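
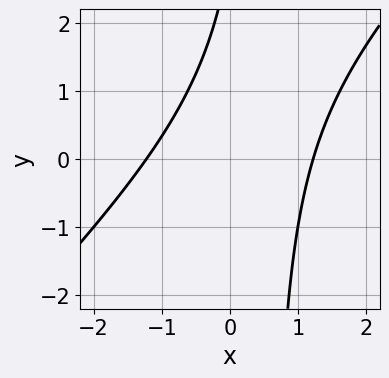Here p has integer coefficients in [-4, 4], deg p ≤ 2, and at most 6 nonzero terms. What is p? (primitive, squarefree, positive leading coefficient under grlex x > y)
2*x^2 - 2*x*y + y - 3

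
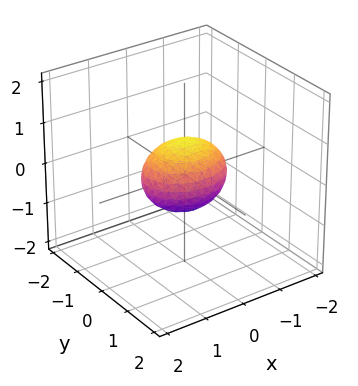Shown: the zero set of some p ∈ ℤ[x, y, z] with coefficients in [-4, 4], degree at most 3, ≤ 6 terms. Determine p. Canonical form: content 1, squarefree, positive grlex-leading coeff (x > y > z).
deg p = 2. Bounded and convex; a quadric.
Symmetries: mirror symmetry x ↦ −x ⇒ only even powers of x; it's symmetric under y → −y, forcing even powers of y; it's symmetric under z → −z, forcing even powers of z.
Observable constraints: the x-axis gridline crossings are at x ∈ {-1, 1}.
These observations pin down the coefficients.

2*x^2 + 3*y^2 + 3*z^2 - 2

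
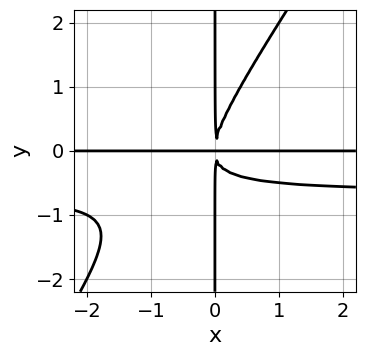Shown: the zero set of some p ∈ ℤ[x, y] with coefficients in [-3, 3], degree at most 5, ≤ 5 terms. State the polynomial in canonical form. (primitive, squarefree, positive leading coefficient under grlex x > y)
Degree: a generic line meets the curve in up to 4 points, so deg p = 4.
From the axis intercepts and sections: the visible y-axis segment lies entirely on the curve; the visible x-axis segment lies entirely on the curve.
Assembling these constraints gives the stated polynomial.

3*x^2*y^2 - 2*x*y^3 + 2*x^2*y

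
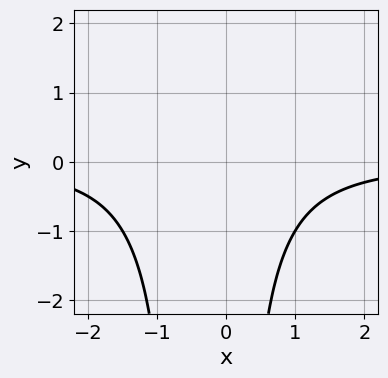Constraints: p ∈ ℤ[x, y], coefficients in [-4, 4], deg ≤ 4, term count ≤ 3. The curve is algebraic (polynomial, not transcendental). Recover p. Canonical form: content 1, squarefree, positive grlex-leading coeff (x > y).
2*x^2*y + x*y + 3

(a) The degree is 3 — no degree-2 curve has this shape.
(b) From the axis intercepts and sections: the curve avoids every integer x-axis point in the box; no y-intercept at any integer in the box.
(c) Assembling these constraints gives the stated polynomial.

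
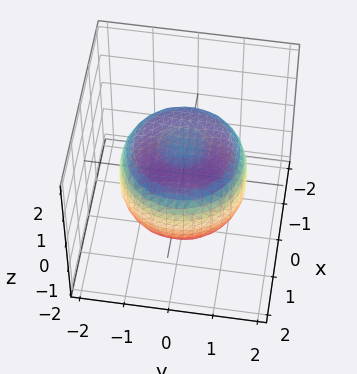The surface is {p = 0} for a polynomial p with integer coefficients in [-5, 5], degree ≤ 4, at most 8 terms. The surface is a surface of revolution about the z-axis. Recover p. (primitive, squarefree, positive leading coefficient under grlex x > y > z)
2*x^4 + 4*x^2*y^2 + 2*y^4 - 3*x^2 - 3*y^2 + 3*z^2 - 2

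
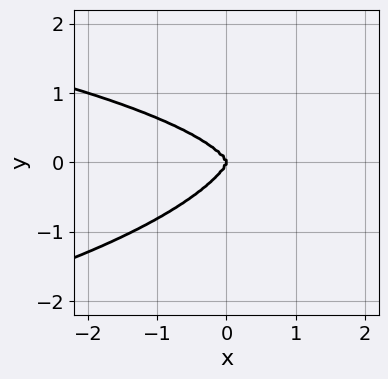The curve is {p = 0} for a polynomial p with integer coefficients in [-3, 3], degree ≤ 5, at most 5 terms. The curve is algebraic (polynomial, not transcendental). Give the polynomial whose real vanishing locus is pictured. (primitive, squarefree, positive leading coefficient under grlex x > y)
First, the degree is 4 — the shape is more complex than any degree-3 curve.
Next, from the visible intercepts: it crosses the x-axis at the gridline x = 0; one y-axis crossing is at y = 0.
Finally, putting this together gives p.

x^2*y^2 - x*y^3 + 2*y^4 + x^3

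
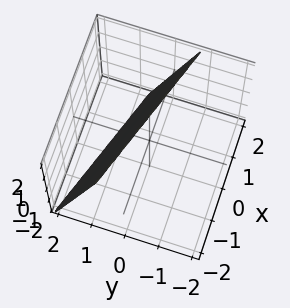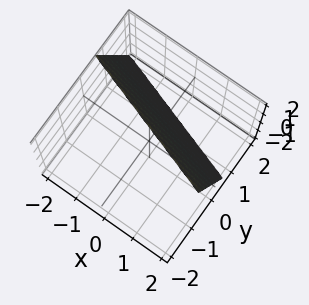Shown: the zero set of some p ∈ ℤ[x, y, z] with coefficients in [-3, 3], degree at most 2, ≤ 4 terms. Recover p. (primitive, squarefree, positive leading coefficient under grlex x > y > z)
x + 3*y + z - 2

deg p = 1. The surface is flat (a plane).
Observable constraints: one x-axis crossing is at x = 2; it crosses the z-axis at the gridline z = 2.
The integer polynomial consistent with all of this is the stated p.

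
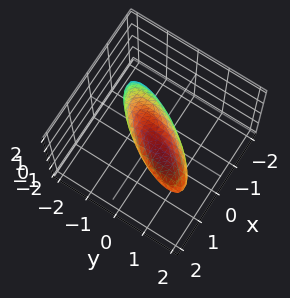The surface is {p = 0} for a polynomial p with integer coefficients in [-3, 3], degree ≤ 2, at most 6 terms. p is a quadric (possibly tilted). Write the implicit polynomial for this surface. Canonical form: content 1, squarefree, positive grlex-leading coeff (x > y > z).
2*x^2 - 2*x*y - 2*x*z + y^2 + 3*z^2 - 1

First, degree: the shape is more complex than any degree-1 surface, so deg p = 2.
Then, against the integer gridlines: among the integer gridlines, it crosses the y-axis at y ∈ {-1, 1}.
Finally, matching integer coefficients to the picture gives p.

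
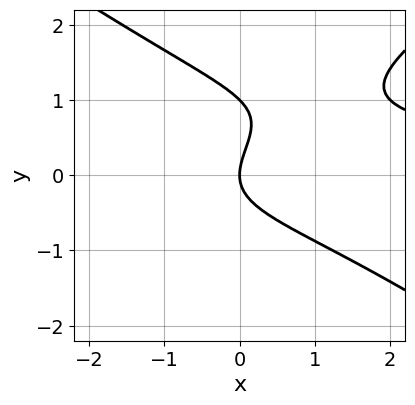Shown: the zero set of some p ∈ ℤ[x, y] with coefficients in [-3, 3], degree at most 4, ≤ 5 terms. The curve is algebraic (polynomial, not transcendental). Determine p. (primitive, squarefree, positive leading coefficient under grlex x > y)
deg p = 3.
Reading off the gridlines: it crosses the x-axis at the gridline x = 0; among the integer gridlines, it crosses the y-axis at y ∈ {0, 1}.
Assembling these constraints gives the stated polynomial.

x^2*y - 2*y^3 + 2*y^2 - 2*x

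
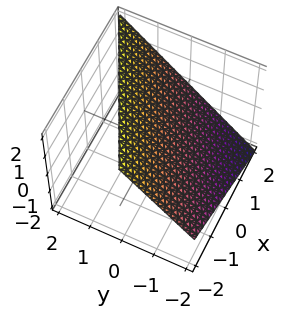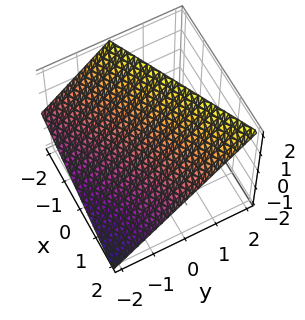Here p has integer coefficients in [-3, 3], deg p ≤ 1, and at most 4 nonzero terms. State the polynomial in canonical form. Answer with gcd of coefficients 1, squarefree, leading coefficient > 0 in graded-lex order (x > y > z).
(a) The degree is 1 — every cross-section is a straight line — this is a plane.
(b) Observable constraints: one y-axis crossing is at y = -1; it crosses the z-axis at the gridline z = 1; it meets the x-axis at x = 2 (among the integer gridlines).
(c) Fitting integer coefficients to these (and the overall shape) gives p.

x - 2*y + 2*z - 2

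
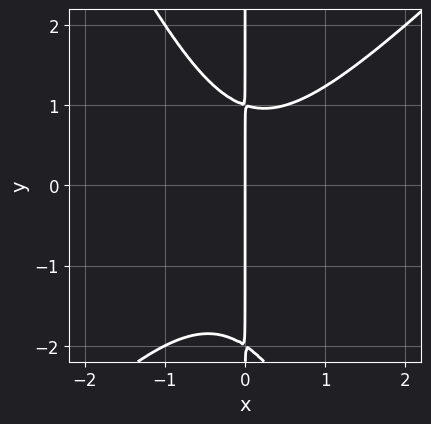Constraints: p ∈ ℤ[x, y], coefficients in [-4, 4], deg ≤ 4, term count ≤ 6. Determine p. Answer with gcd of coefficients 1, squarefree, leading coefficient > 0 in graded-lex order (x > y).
First, deg p = 3. No degree-2 curve has this shape.
Then, from the axis intercepts and sections: every point of the y-axis in the box is on the curve; it crosses the x-axis at the gridline x = 0.
Finally, solving for integer coefficients yields p as stated.

2*x^3 - x^2*y - x*y^2 - x*y + 2*x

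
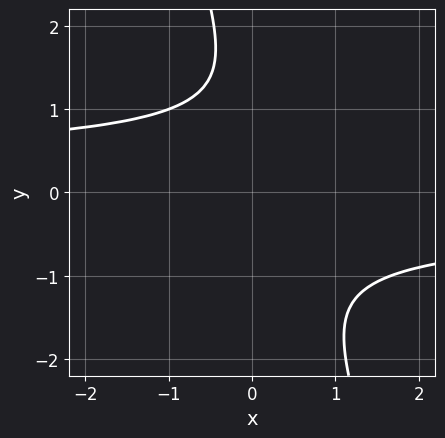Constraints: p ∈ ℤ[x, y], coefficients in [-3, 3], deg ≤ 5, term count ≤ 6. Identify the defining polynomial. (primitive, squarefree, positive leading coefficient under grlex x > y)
3*x*y^3 + y^4 - y^3 + 3

1. The degree is 4 — a generic line meets the curve in up to 4 points.
2. Observable constraints: it misses every integer gridline on the x-axis; no y-intercept at any integer in the box.
3. Solving for integer coefficients yields p as stated.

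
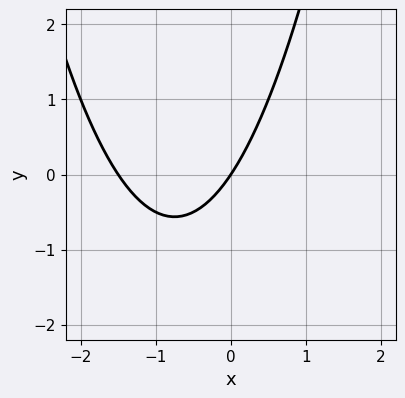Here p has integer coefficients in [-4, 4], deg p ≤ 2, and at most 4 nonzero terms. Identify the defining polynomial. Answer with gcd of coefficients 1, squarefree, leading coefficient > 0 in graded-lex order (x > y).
(a) deg p = 2. No degree-1 curve has this shape.
(b) Reading off the gridlines: it crosses the x-axis at the gridline x = 0; it crosses the y-axis at the gridline y = 0.
(c) Matching integer coefficients to the picture gives p.

2*x^2 + 3*x - 2*y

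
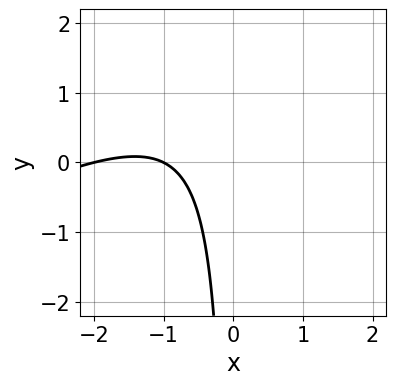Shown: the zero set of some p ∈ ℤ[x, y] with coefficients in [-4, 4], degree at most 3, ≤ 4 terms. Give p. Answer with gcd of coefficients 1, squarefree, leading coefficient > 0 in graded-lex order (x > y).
x^2 - 2*x*y + 3*x + 2

First, deg p = 2.
Next, reading off the gridlines: the curve avoids every integer y-axis point in the box; among the integer gridlines, it crosses the x-axis at x ∈ {-2, -1}.
Finally, solving for integer coefficients yields p as stated.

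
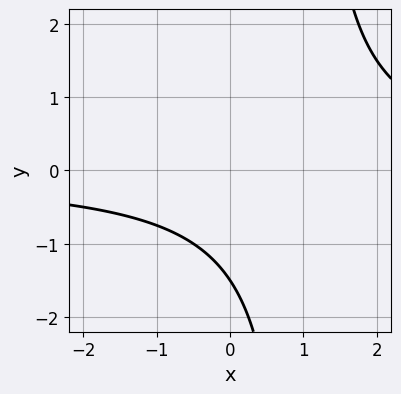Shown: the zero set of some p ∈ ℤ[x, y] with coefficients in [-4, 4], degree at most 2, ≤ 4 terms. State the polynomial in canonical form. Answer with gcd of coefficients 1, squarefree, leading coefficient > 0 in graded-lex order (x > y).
2*x*y - 2*y - 3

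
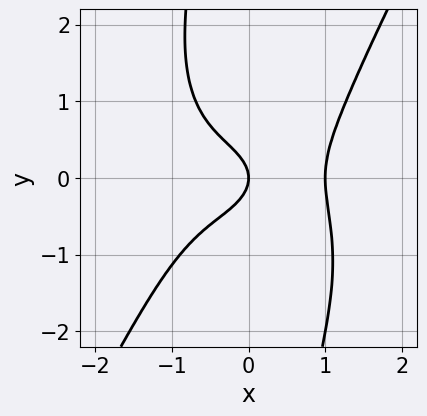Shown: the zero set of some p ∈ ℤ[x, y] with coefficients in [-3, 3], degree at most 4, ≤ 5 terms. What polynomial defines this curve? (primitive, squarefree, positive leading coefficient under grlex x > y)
2*x^4 + x^2*y^2 - x*y^3 - 3*y^2 - 2*x

(a) deg p = 4. A generic line meets the curve in up to 4 points.
(b) Against the integer gridlines: it meets the y-axis at y = 0 (among the integer gridlines); among the integer gridlines, it crosses the x-axis at x ∈ {0, 1}.
(c) Fitting integer coefficients to these (and the overall shape) gives p.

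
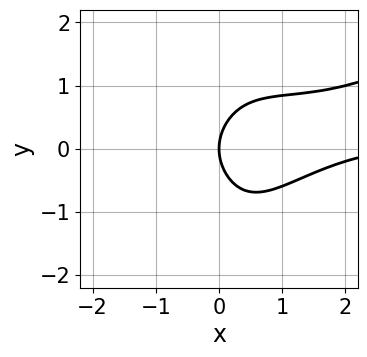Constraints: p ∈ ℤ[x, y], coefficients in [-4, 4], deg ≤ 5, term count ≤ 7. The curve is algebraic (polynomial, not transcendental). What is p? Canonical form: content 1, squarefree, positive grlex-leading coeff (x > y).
x^3*y - 2*x^2*y^2 - x^2 - 2*y^2 + 3*x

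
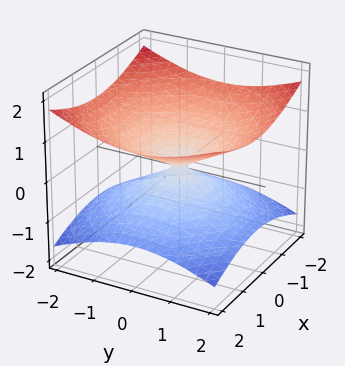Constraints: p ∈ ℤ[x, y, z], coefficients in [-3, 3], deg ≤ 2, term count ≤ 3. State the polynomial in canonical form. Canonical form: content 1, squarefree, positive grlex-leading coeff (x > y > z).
x^2 + y^2 - 3*z^2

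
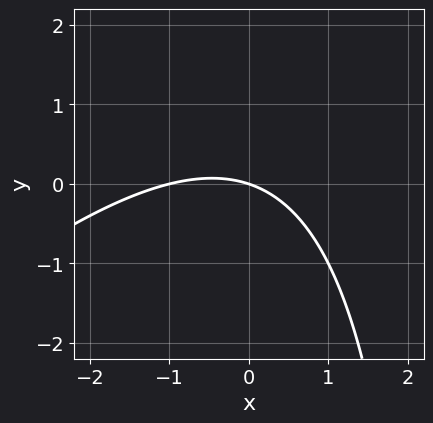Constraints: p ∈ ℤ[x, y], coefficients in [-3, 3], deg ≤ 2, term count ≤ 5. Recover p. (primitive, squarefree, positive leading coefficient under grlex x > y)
x^2 - x*y + x + 3*y

1. deg p = 2. A generic line meets the curve in up to 2 points.
2. Checking where it meets the axes: one y-axis crossing is at y = 0; among the integer gridlines, it crosses the x-axis at x ∈ {-1, 0}.
3. Together with the visible shape, these determine p as stated.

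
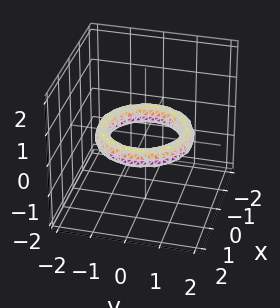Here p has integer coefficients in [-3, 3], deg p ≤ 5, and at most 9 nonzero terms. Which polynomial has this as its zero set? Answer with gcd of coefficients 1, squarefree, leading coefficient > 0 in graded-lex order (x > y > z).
x^4 + 2*x^2*y^2 + y^4 - 3*x^2 - 3*y^2 + 3*z^2 + 2

deg p = 4.
By symmetry, every cross-section ⟂ z is a circle, so x, y appear only via x² + y².
Reading off the gridlines: the x-axis gridline crossings are at x ∈ {-1, 1}; no z-intercept at any integer in the box; among the integer gridlines, it crosses the y-axis at y ∈ {-1, 1}.
Matching integer coefficients to the picture gives p.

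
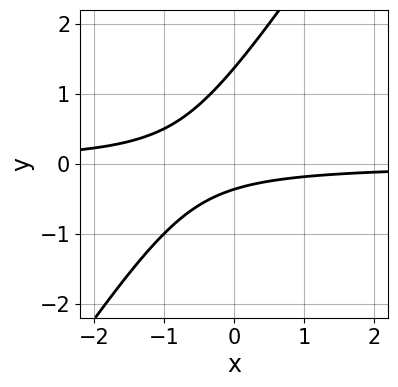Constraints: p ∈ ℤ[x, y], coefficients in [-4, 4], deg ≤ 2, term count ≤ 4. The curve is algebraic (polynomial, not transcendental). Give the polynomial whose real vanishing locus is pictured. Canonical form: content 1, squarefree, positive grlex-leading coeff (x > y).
3*x*y - 2*y^2 + 2*y + 1

1. Degree: a generic line meets the curve in up to 2 points, so deg p = 2.
2. Against the integer gridlines: the curve avoids every integer x-axis point in the box.
3. Together with the visible shape, these determine p as stated.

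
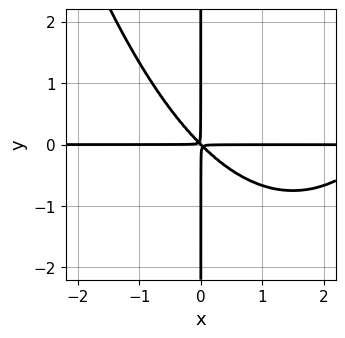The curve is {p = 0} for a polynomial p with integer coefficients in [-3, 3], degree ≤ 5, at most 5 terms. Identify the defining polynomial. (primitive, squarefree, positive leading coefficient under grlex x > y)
(a) Degree: a generic line meets the curve in up to 4 points, so deg p = 4.
(b) From the axis intercepts and sections: every point of the y-axis in the box is on the curve; the visible x-axis segment lies entirely on the curve.
(c) Solving for integer coefficients yields p as stated.

x^3*y - 3*x^2*y - 3*x*y^2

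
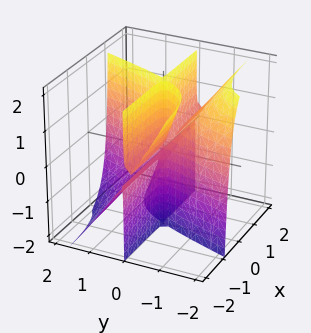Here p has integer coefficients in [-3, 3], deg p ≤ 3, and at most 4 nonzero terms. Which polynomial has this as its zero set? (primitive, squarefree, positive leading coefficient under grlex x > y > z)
(a) There are 2 components. Treating them together as one polynomial.
(b) Degree: a generic line meets the surface in up to 3 points, so deg p = 3.
(c) Reading off the gridlines: every point of the x-axis in the box is on the surface; it meets the y-axis at y = 0 (among the integer gridlines); the visible z-axis segment lies entirely on the surface.
(d) Putting this together gives p.

3*x*y^2 + 2*x*y*z - y^3 - y^2*z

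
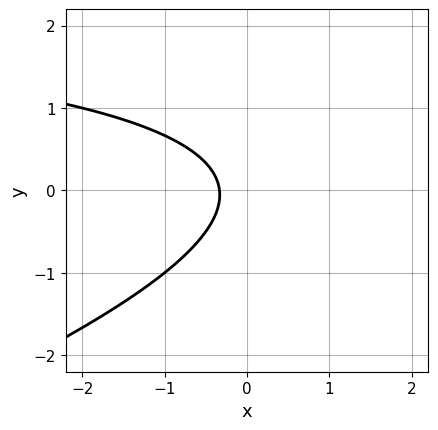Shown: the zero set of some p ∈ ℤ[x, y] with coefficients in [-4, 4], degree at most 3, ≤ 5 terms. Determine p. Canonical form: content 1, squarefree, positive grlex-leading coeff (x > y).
Degree: the shape is more complex than any degree-1 curve, so deg p = 2.
Against the integer gridlines: the curve avoids every integer y-axis point in the box.
Fitting integer coefficients to these (and the overall shape) gives p.

x*y - 3*y^2 - 3*x - 1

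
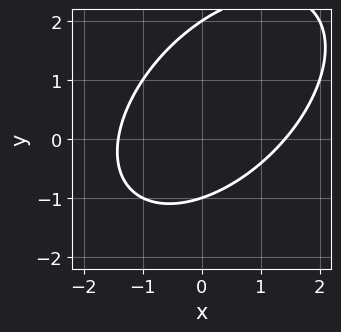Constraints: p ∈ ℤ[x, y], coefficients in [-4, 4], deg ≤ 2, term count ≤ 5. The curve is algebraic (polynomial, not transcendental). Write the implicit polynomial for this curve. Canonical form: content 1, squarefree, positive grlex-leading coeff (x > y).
x^2 - x*y + y^2 - y - 2

deg p = 2. No degree-1 curve has this shape.
From the visible intercepts: among the integer gridlines, it crosses the y-axis at y ∈ {-1, 2}.
These observations pin down the coefficients.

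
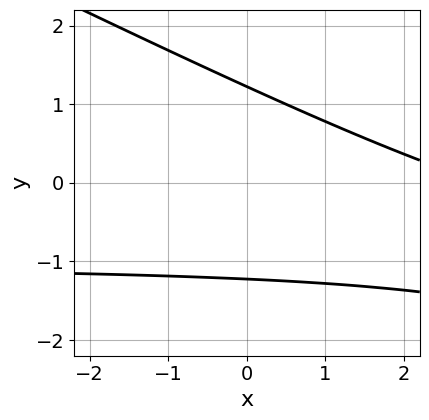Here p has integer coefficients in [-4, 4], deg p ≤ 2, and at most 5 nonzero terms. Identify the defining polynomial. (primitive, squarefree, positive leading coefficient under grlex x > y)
x*y + 2*y^2 + x - 3

1. Degree: no degree-1 curve has this shape, so deg p = 2.
2. From the visible intercepts: no x-intercept at any integer in the box.
3. Matching integer coefficients to the picture gives p.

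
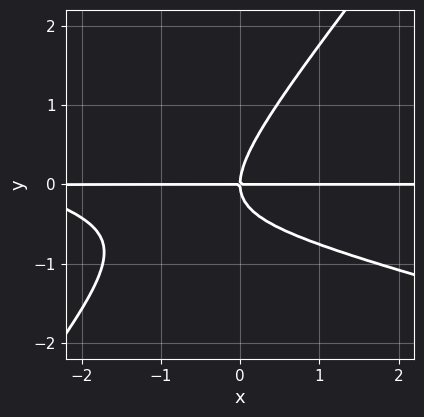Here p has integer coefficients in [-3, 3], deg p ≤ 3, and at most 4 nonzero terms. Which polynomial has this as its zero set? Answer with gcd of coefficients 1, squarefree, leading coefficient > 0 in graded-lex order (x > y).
x^2*y + 3*x*y^2 - 3*y^3 + 3*x*y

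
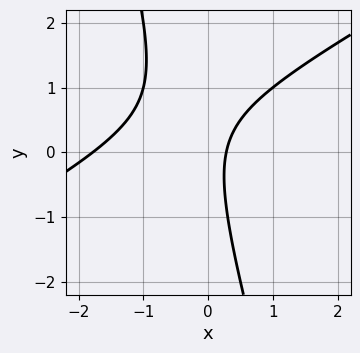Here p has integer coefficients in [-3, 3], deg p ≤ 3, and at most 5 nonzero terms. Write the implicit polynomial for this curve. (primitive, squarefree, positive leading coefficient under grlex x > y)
2*x^2 - 3*x*y - y^2 + 3*x - 1

(a) The degree is 2 — a generic line meets the curve in up to 2 points.
(b) Against the integer gridlines: no y-intercept at any integer in the box.
(c) The integer polynomial consistent with all of this is the stated p.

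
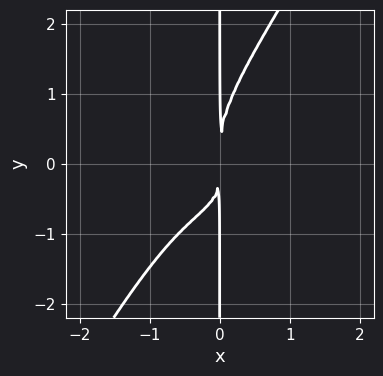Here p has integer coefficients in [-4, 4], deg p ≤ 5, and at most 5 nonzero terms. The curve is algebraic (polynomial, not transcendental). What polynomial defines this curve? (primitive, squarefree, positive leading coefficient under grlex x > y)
2*x^4 + x^2*y^2 - x*y^3 + 2*x^2*y + 2*x^2

1. deg p = 4.
2. Against the integer gridlines: every point of the y-axis in the box is on the curve.
3. Matching integer coefficients to the picture gives p.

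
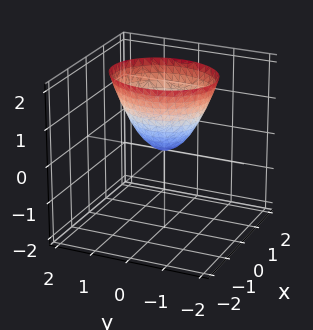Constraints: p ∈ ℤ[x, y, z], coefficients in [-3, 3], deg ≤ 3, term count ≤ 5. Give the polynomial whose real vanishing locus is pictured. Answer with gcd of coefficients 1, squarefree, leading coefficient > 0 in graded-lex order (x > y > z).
(a) Degree: a paraboloid; a quadric, so deg p = 2.
(b) Symmetries: it's symmetric under x → −x, forcing even powers of x; it's symmetric under y → −y, forcing even powers of y.
(c) Checking where it meets the axes: one x-axis crossing is at x = 0; it crosses the z-axis at the gridline z = 0; one y-axis crossing is at y = 0.
(d) Fitting integer coefficients to these (and the overall shape) gives p.

3*x^2 + 2*y^2 - 2*z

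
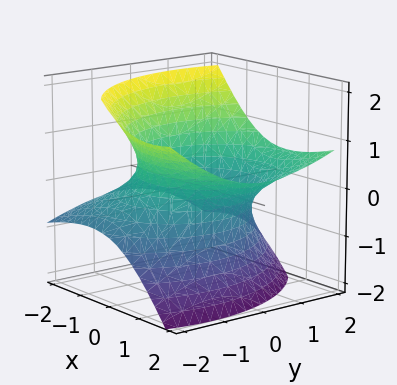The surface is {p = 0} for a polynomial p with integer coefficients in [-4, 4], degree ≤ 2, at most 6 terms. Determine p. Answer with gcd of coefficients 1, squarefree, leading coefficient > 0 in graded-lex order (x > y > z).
x^2 - 2*x*z + y^2 - y*z - 2*z^2 - 2

1. The degree is 2 — no degree-1 surface has this shape.
2. Observable constraints: the surface avoids every integer z-axis point in the box.
3. Matching integer coefficients to the picture gives p.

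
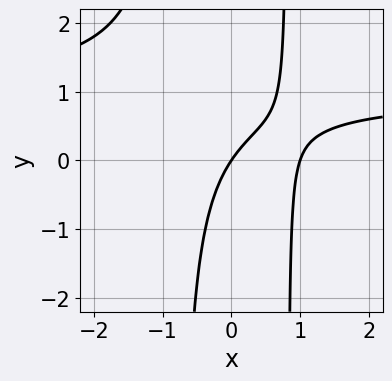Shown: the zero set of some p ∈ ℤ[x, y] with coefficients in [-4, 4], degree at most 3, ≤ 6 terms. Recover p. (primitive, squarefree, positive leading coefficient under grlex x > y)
3*x^2*y - 3*x^2 + 3*x - 2*y

First, deg p = 3. No degree-2 curve has this shape.
Then, checking where it meets the axes: the x-axis gridline crossings are at x ∈ {0, 1}; one y-axis crossing is at y = 0.
Finally, the integer polynomial consistent with all of this is the stated p.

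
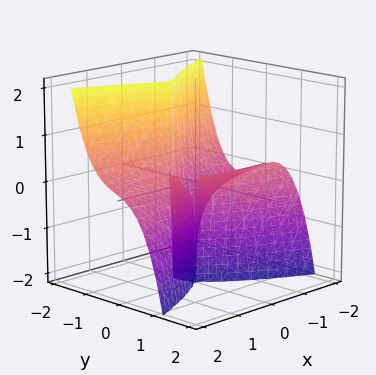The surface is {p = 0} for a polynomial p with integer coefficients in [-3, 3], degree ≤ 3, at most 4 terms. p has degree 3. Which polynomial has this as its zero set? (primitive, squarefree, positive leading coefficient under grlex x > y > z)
1. The degree is 3 — no degree-2 surface has this shape.
2. From the axis intercepts and sections: the visible x-axis segment lies entirely on the surface; the visible z-axis segment lies entirely on the surface.
3. These observations pin down the coefficients.

x^2*z + 3*y^3 + x*y + 2*y^2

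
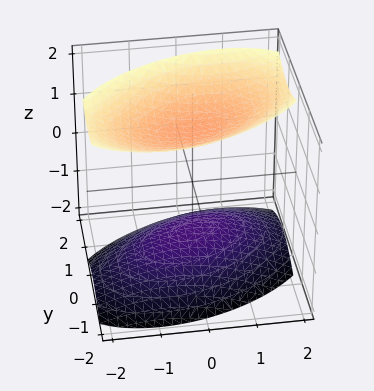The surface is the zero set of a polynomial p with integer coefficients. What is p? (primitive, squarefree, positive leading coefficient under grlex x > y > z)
x^2 - x*y + 2*y^2 - 2*z^2 + 3

There are 2 components. They look like related sheets of one shape, so recover p as a whole.
Degree: no degree-1 surface has this shape, so deg p = 2.
From the visible intercepts: the surface avoids every integer y-axis point in the box; no x-intercept at any integer in the box.
Fitting integer coefficients to these (and the overall shape) gives p.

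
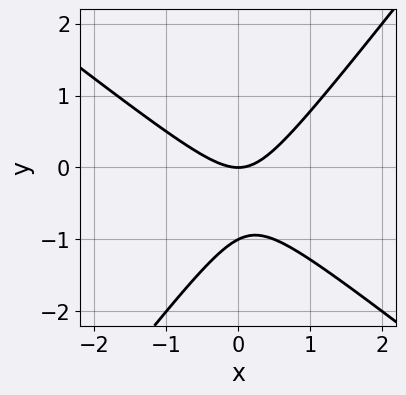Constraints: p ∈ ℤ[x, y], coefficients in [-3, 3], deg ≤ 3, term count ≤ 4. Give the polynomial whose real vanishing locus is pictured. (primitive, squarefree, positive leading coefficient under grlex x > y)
2*x^2 + x*y - 2*y^2 - 2*y

1. The degree is 2 — the shape is more complex than any degree-1 curve.
2. Against the integer gridlines: it crosses the x-axis at the gridline x = 0; among the integer gridlines, it crosses the y-axis at y ∈ {-1, 0}.
3. Fitting integer coefficients to these (and the overall shape) gives p.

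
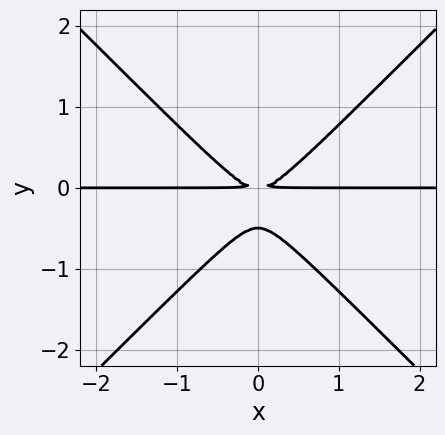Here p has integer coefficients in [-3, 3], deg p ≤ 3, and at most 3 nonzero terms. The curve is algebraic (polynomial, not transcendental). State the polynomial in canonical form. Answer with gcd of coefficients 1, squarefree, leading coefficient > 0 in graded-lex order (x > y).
Degree: the shape is more complex than any degree-2 curve, so deg p = 3.
Symmetries: the x ↦ −x reflection is a symmetry, so x appears only in even powers.
Against the integer gridlines: every point of the x-axis in the box is on the curve.
These observations pin down the coefficients.

2*x^2*y - 2*y^3 - y^2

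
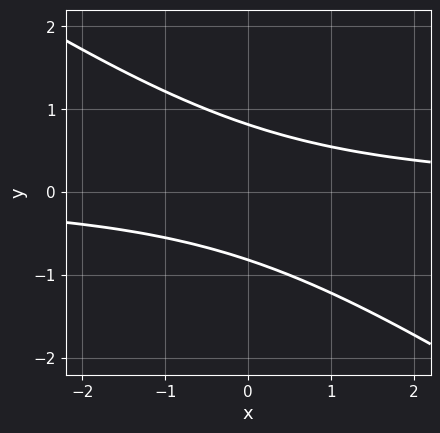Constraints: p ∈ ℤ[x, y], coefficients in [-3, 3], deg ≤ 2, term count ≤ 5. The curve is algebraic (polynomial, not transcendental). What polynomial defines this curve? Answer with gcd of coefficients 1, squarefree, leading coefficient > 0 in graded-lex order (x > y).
2*x*y + 3*y^2 - 2

(a) deg p = 2. No degree-1 curve has this shape.
(b) Reading off the gridlines: it misses every integer gridline on the x-axis.
(c) These observations pin down the coefficients.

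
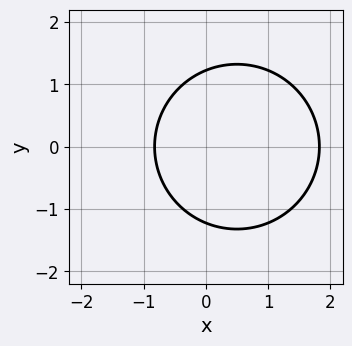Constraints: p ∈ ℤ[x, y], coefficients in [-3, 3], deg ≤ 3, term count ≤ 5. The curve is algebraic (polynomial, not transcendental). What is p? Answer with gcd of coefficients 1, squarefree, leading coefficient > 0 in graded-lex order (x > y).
First, degree: the shape is more complex than any degree-1 curve, so deg p = 2.
Then, symmetries: the y ↦ −y reflection is a symmetry, so y appears only in even powers.
Finally, matching integer coefficients to the picture gives p.

2*x^2 + 2*y^2 - 2*x - 3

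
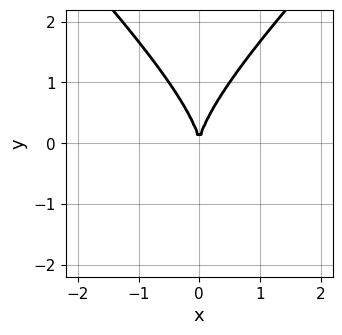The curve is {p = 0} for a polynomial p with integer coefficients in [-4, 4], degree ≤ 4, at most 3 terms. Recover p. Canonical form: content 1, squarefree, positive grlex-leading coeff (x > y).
x^2*y - y^3 + 3*x^2

First, deg p = 3.
Then, symmetries: the x ↦ −x reflection is a symmetry, so x appears only in even powers.
Next, checking where it meets the axes: it crosses the x-axis at the gridline x = 0; one y-axis crossing is at y = 0.
Finally, matching integer coefficients to the picture gives p.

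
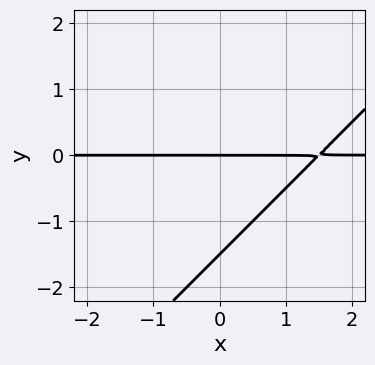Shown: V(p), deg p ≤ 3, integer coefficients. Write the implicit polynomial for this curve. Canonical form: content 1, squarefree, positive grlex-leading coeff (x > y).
Degree: a generic line meets the curve in up to 2 points, so deg p = 2.
Reading off the gridlines: every point of the x-axis in the box is on the curve; it crosses the y-axis at the gridline y = 0.
The integer polynomial consistent with all of this is the stated p.

2*x*y - 2*y^2 - 3*y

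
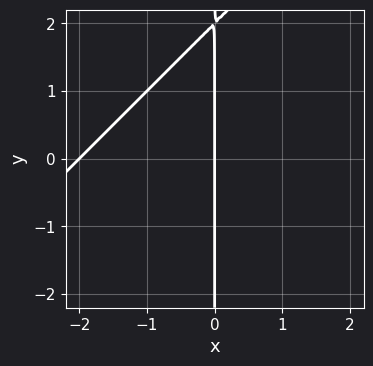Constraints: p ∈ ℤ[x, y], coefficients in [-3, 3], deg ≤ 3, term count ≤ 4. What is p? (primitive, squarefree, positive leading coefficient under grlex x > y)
x^2 - x*y + 2*x

The degree is 2 — no degree-1 curve has this shape.
Observable constraints: among the integer gridlines, it crosses the x-axis at x ∈ {-2, 0}; the visible y-axis segment lies entirely on the curve.
The integer polynomial consistent with all of this is the stated p.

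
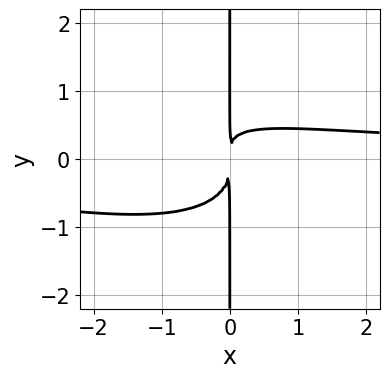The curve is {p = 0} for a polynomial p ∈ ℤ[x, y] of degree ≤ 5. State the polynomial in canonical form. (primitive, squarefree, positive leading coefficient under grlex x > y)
1. Degree: no degree-3 curve has this shape, so deg p = 4.
2. From the axis intercepts and sections: every point of the y-axis in the box is on the curve.
3. Solving for integer coefficients yields p as stated.

x^3*y + 2*x^2*y^2 + 3*x*y^3 + 2*x^2*y - 2*x^2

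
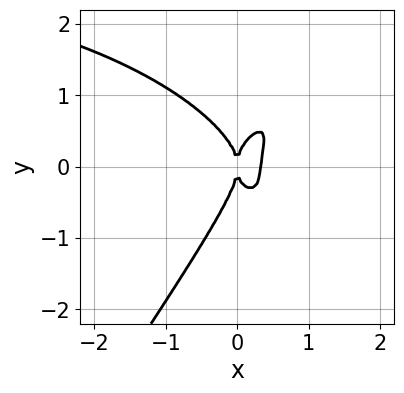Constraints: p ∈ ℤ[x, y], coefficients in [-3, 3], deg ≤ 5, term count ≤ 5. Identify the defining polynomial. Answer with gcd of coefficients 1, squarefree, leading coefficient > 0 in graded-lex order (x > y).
x^3*y + x*y^3 - y^4 - 3*x^3 + x^2

deg p = 4. No degree-3 curve has this shape.
From the visible intercepts: it crosses the x-axis at the gridline x = 0; it crosses the y-axis at the gridline y = 0.
Matching integer coefficients to the picture gives p.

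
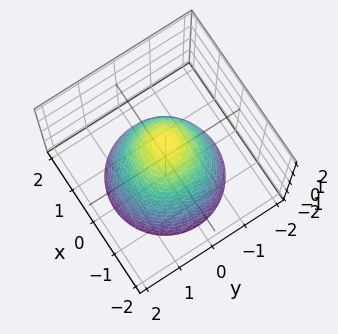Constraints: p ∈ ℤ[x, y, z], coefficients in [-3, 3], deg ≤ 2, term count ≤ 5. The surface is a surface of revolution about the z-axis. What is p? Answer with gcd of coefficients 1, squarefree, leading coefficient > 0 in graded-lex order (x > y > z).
3*x^2 + 3*y^2 + 2*z - 3

First, the degree is 2 — the shape is more complex than any degree-1 surface.
Next, by symmetry, the surface is invariant under rotation about z: p = q(x² + y², z).
Next, reading off the gridlines: the y-axis gridline crossings are at y ∈ {-1, 1}; among the integer gridlines, it crosses the x-axis at x ∈ {-1, 1}.
Finally, putting this together gives p.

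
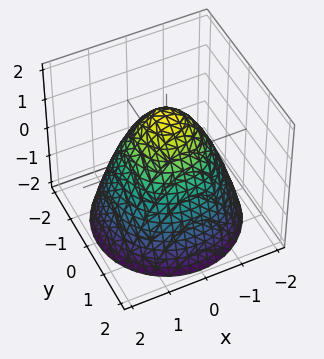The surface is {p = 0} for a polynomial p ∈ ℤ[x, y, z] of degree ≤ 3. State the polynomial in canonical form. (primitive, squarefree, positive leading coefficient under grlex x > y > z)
First, deg p = 2. No degree-1 surface has this shape.
Then, symmetry: every cross-section ⟂ z is a circle, so x, y appear only via x² + y².
Then, from the axis intercepts and sections: a circular section at z = 0 has radius between 1 and 2.
Finally, together with the visible shape, these determine p as stated.

2*x^2 + 2*y^2 + 2*z - 3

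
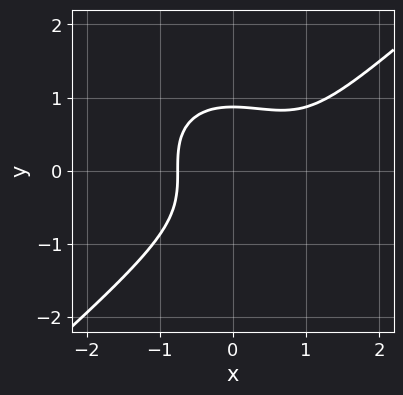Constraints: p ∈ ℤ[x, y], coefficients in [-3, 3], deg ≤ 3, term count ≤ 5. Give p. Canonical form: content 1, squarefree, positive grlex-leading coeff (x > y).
2*x^3 - 3*y^3 - 2*x^2 + 2

First, deg p = 3. No degree-2 curve has this shape.
Finally, solving for integer coefficients yields p as stated.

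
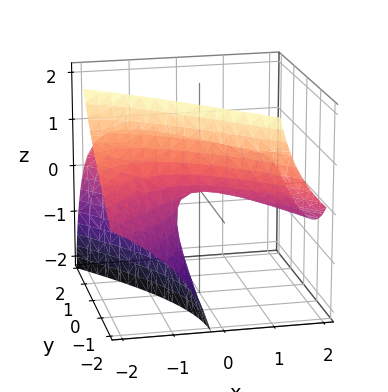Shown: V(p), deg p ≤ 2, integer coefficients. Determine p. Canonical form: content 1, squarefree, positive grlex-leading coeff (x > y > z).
The degree is 2 — a generic line meets the surface in up to 2 points.
Reading off the gridlines: it meets the z-axis at z = 0 (among the integer gridlines); one x-axis crossing is at x = 0; it crosses the y-axis at the gridline y = 0.
These observations pin down the coefficients.

x^2 + 3*x*z - y^2 + 2*y*z + 3*z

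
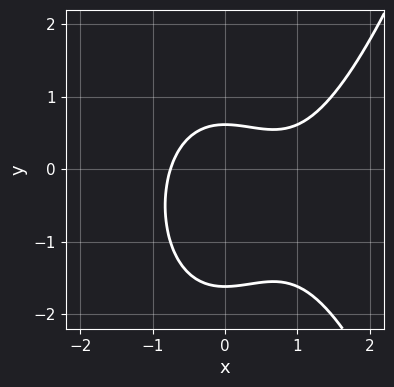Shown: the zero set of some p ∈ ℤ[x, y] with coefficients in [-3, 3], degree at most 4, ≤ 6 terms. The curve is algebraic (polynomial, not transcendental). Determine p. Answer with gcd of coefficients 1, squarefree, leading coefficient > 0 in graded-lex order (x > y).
Degree: the shape is more complex than any degree-2 curve, so deg p = 3.
The integer polynomial consistent with all of this is the stated p.

x^3 - x^2 - y^2 - y + 1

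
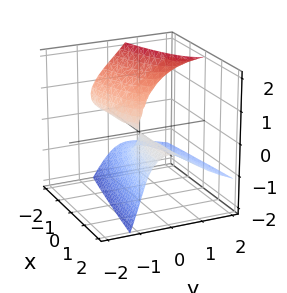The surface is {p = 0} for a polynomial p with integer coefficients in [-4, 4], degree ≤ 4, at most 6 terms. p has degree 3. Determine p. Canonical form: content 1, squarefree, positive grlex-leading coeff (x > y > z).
(a) There are 2 components.
(b) Degree: the shape is more complex than any degree-2 surface, so deg p = 3.
(c) From the visible intercepts: every point of the x-axis in the box is on the surface; one y-axis crossing is at y = 0; it crosses the z-axis at the gridline z = 0.
(d) These observations pin down the coefficients.

2*y*z^2 - z^3 - x*z - 2*y^2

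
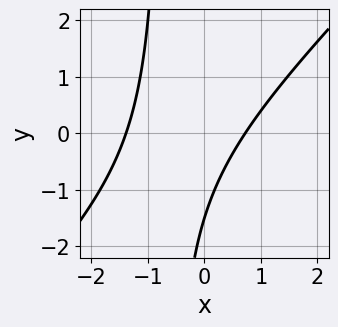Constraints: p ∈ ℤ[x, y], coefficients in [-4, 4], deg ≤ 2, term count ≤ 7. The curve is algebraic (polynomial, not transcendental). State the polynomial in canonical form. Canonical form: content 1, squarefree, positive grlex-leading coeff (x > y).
3*x^2 - 3*x*y + 2*x - 2*y - 3

1. The degree is 2 — the shape is more complex than any degree-1 curve.
2. Matching integer coefficients to the picture gives p.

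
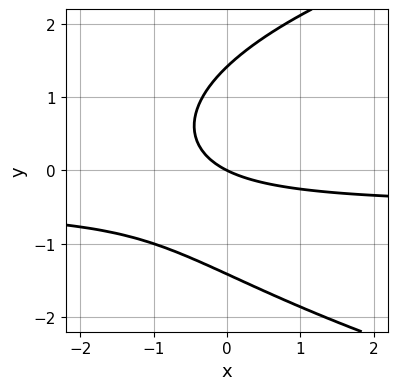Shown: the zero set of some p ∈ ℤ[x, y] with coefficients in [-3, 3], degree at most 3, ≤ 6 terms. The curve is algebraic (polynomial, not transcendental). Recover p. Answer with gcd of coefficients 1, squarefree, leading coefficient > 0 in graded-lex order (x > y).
y^3 - 2*x*y - x - 2*y

First, degree: a generic line meets the curve in up to 3 points, so deg p = 3.
Then, reading off the gridlines: it crosses the x-axis at the gridline x = 0; it crosses the y-axis at the gridline y = 0.
Finally, together with the visible shape, these determine p as stated.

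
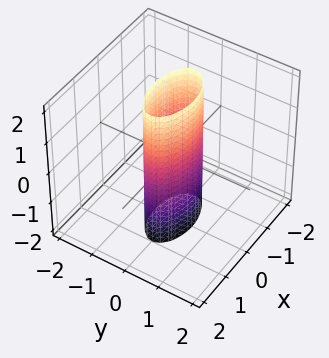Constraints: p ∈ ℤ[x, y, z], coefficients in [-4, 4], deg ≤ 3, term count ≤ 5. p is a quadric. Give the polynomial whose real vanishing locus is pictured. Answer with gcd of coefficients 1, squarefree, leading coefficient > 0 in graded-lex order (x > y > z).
The degree is 2 — a cylinder; a quadric.
Symmetries: the z ↦ −z reflection is a symmetry, so z appears only in even powers; mirror symmetry y ↦ −y ⇒ only even powers of y; mirror symmetry x ↦ −x ⇒ only even powers of x.
From the visible intercepts: it misses every integer gridline on the z-axis; among the integer gridlines, it crosses the x-axis at x ∈ {-1, 1}.
Putting this together gives p.

x^2 + 3*y^2 - 1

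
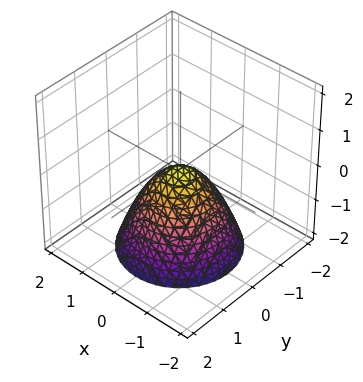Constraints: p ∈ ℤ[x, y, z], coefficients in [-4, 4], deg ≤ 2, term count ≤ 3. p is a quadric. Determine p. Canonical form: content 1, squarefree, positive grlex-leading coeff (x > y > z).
(a) Degree: a paraboloid; a quadric, so deg p = 2.
(b) By symmetry, every cross-section ⟂ z is a circle, so x, y appear only via x² + y².
(c) From the visible intercepts: a circular section at z = -2 has radius between 1 and 2; it crosses the x-axis at the gridline x = 0; it crosses the y-axis at the gridline y = 0.
(d) Assembling these constraints gives the stated polynomial.

x^2 + y^2 + z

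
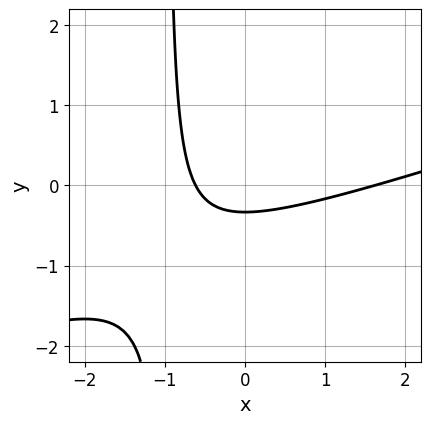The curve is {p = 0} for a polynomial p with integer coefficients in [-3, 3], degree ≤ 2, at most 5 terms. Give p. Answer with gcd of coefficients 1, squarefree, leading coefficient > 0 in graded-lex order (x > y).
deg p = 2.
Putting this together gives p.

x^2 - 3*x*y - x - 3*y - 1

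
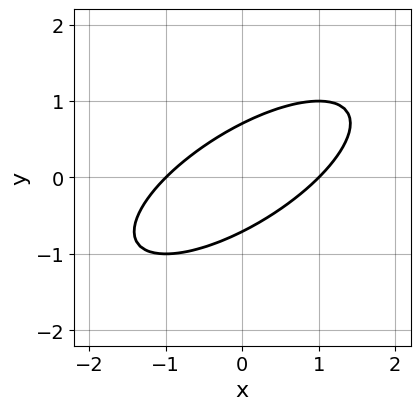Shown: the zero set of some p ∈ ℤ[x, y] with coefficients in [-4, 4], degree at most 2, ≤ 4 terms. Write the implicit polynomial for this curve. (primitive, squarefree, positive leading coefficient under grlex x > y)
(a) Degree: the shape is more complex than any degree-1 curve, so deg p = 2.
(b) From the axis intercepts and sections: among the integer gridlines, it crosses the x-axis at x ∈ {-1, 1}.
(c) Together with the visible shape, these determine p as stated.

x^2 - 2*x*y + 2*y^2 - 1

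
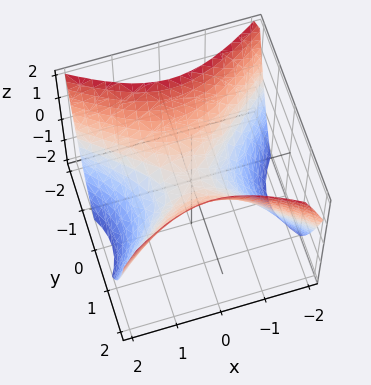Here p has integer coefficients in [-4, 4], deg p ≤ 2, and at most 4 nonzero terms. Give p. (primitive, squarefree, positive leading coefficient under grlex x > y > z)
2*x^2 - 3*y^2 + 3*z

1. Degree: a saddle surface; a quadric, so deg p = 2.
2. Symmetries: it's symmetric under y → −y, forcing even powers of y; mirror symmetry x ↦ −x ⇒ only even powers of x.
3. From the axis intercepts and sections: it crosses the y-axis at the gridline y = 0; it meets the x-axis at x = 0 (among the integer gridlines).
4. Assembling these constraints gives the stated polynomial.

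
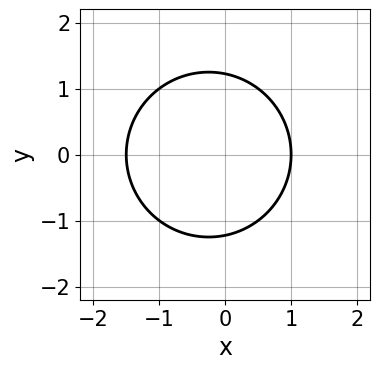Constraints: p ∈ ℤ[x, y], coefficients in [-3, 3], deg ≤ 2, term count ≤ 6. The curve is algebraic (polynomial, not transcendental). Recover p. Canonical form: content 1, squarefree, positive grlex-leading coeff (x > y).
2*x^2 + 2*y^2 + x - 3

1. Degree: the shape is more complex than any degree-1 curve, so deg p = 2.
2. Symmetries: mirror symmetry y ↦ −y ⇒ only even powers of y.
3. Reading off the gridlines: one x-axis crossing is at x = 1.
4. Fitting integer coefficients to these (and the overall shape) gives p.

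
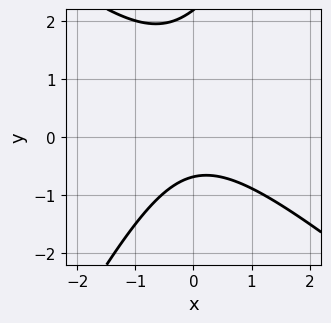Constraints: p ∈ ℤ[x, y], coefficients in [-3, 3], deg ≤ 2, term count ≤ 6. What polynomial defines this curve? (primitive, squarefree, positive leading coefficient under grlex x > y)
3*x^2 + 2*x*y - 2*y^2 + 3*y + 3

1. deg p = 2. A generic line meets the curve in up to 2 points.
2. Observable constraints: the curve avoids every integer x-axis point in the box.
3. Solving for integer coefficients yields p as stated.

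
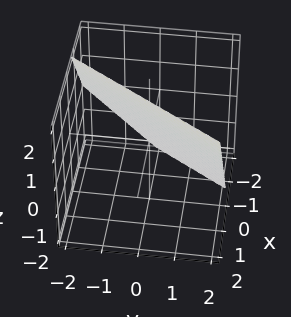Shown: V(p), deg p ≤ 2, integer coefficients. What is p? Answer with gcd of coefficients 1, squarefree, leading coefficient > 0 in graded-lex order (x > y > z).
3*x - 2*y - 2*z + 2

First, deg p = 1. Every cross-section is a straight line — this is a plane.
Next, checking where it meets the axes: it crosses the y-axis at the gridline y = 1; it meets the z-axis at z = 1 (among the integer gridlines).
Finally, putting this together gives p.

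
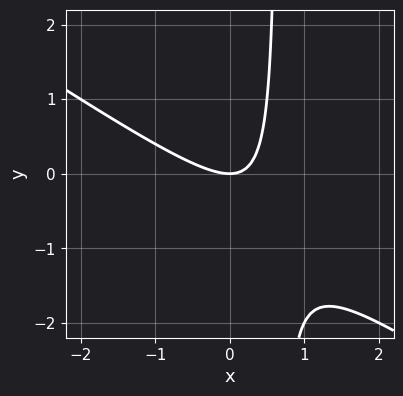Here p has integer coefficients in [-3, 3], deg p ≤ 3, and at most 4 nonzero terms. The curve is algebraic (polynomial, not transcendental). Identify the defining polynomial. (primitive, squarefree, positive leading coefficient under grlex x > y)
(a) deg p = 2.
(b) Against the integer gridlines: it crosses the y-axis at the gridline y = 0; it crosses the x-axis at the gridline x = 0.
(c) These observations pin down the coefficients.

2*x^2 + 3*x*y - 2*y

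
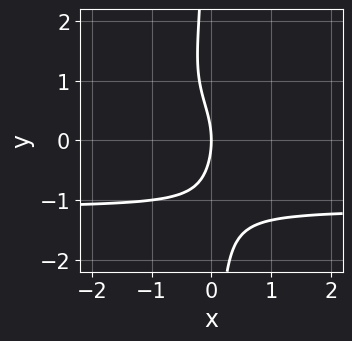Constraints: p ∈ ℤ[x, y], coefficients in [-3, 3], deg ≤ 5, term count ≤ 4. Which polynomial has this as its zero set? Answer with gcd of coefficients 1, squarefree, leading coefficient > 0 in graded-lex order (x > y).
1. deg p = 4. The shape is more complex than any degree-3 curve.
2. Reading off the gridlines: it crosses the y-axis at the gridline y = 0; it meets the x-axis at x = 0 (among the integer gridlines).
3. These observations pin down the coefficients.

2*x*y^3 + y^2 + 3*x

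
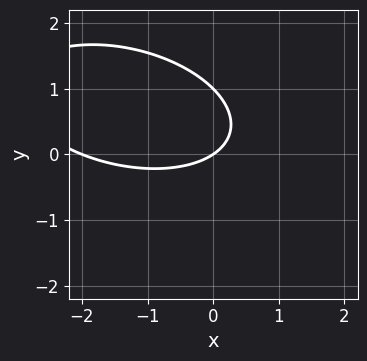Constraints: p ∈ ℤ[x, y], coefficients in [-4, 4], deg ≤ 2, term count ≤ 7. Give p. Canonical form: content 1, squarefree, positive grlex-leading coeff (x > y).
x^2 + x*y + 3*y^2 + 2*x - 3*y

(a) deg p = 2. The shape is more complex than any degree-1 curve.
(b) From the visible intercepts: the x-axis gridline crossings are at x ∈ {-2, 0}; among the integer gridlines, it crosses the y-axis at y ∈ {0, 1}.
(c) Fitting integer coefficients to these (and the overall shape) gives p.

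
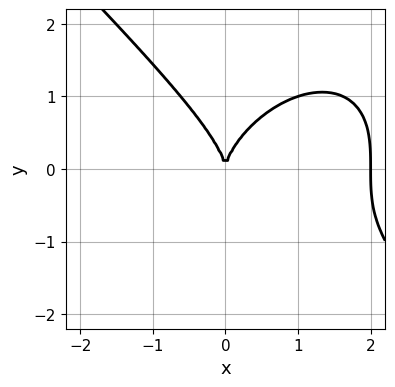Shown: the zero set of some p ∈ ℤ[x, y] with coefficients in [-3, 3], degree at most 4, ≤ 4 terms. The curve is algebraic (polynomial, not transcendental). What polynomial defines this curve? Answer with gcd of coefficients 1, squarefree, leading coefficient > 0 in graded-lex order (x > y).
deg p = 3. No degree-2 curve has this shape.
Observable constraints: it meets the y-axis at y = 0 (among the integer gridlines); among the integer gridlines, it crosses the x-axis at x ∈ {0, 2}.
Matching integer coefficients to the picture gives p.

x^3 + y^3 - 2*x^2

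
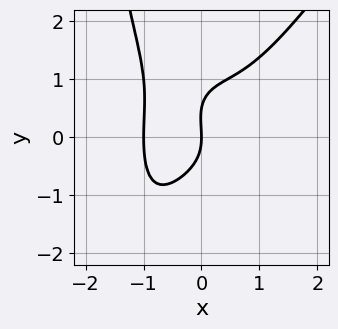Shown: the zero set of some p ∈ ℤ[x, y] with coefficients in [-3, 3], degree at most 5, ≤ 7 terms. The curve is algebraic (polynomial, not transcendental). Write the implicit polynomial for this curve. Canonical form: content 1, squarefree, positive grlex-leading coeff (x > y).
First, degree: the shape is more complex than any degree-3 curve, so deg p = 4.
Then, from the axis intercepts and sections: among the integer gridlines, it crosses the x-axis at x ∈ {-1, 0}; one y-axis crossing is at y = 0.
Finally, the integer polynomial consistent with all of this is the stated p.

3*x^4 - x*y^3 - 2*y^3 + y^2 + 3*x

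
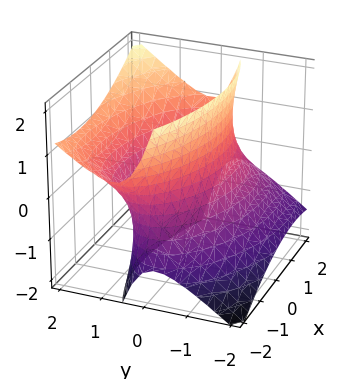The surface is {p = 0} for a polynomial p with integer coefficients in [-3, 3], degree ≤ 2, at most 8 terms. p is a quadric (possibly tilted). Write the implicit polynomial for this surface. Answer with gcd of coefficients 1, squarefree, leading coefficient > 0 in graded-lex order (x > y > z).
x^2 + x*y + 3*y^2 - 3*y*z - z^2 - 3

The degree is 2 — no degree-1 surface has this shape.
From the axis intercepts and sections: among the integer gridlines, it crosses the y-axis at y ∈ {-1, 1}; no z-intercept at any integer in the box.
Putting this together gives p.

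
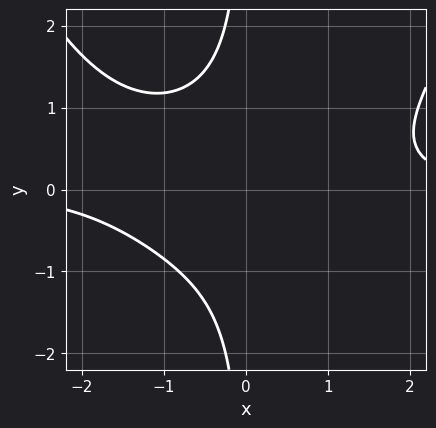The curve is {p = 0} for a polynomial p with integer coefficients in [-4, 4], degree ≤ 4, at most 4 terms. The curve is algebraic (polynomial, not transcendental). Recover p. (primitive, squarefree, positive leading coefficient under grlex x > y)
x^3*y - 3*x*y^2 - 3

1. Degree: a generic line meets the curve in up to 4 points, so deg p = 4.
2. Observable constraints: no x-intercept at any integer in the box; no y-intercept at any integer in the box.
3. These observations pin down the coefficients.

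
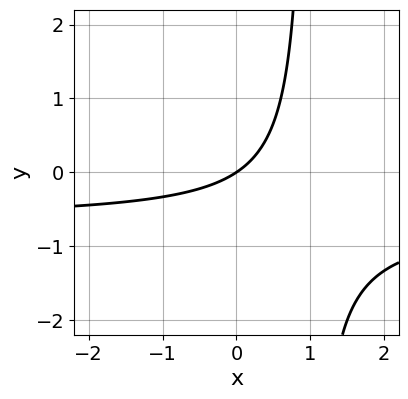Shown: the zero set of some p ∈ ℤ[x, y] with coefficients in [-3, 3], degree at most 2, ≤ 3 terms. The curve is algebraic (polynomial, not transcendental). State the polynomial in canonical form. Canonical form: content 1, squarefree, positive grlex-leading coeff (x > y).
3*x*y + 2*x - 3*y

First, degree: a generic line meets the curve in up to 2 points, so deg p = 2.
Next, checking where it meets the axes: one x-axis crossing is at x = 0; it crosses the y-axis at the gridline y = 0.
Finally, these observations pin down the coefficients.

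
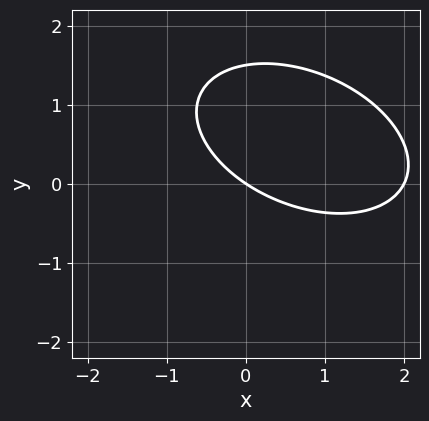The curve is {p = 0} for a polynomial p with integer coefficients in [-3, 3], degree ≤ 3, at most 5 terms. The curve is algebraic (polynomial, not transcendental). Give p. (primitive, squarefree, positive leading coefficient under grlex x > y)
x^2 + x*y + 2*y^2 - 2*x - 3*y

deg p = 2. The shape is more complex than any degree-1 curve.
From the visible intercepts: among the integer gridlines, it crosses the x-axis at x ∈ {0, 2}; it crosses the y-axis at the gridline y = 0.
Fitting integer coefficients to these (and the overall shape) gives p.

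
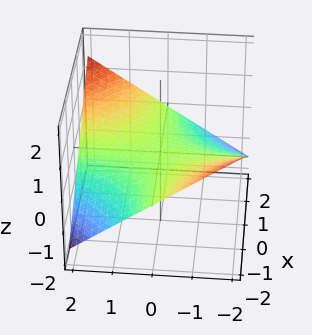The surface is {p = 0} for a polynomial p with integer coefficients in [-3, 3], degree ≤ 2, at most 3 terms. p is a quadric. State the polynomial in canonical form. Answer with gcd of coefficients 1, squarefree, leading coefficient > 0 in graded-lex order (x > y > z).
x*y - 3*z

First, the degree is 2 — a hyperbolic paraboloid; a quadric.
Then, from the axis intercepts and sections: the visible x-axis segment lies entirely on the surface; one z-axis crossing is at z = 0; every point of the y-axis in the box is on the surface.
Finally, assembling these constraints gives the stated polynomial.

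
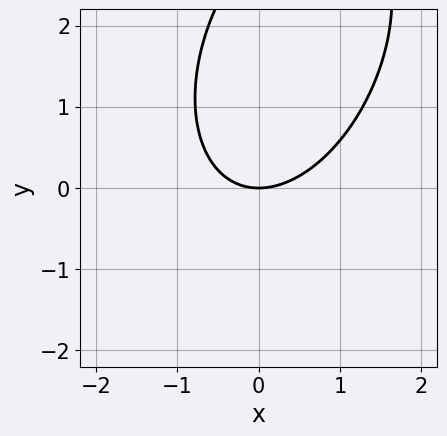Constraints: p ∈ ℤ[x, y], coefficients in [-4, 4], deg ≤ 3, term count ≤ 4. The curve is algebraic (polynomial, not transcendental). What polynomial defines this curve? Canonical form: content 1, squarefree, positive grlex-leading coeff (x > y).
2*x^2 - x*y + y^2 - 3*y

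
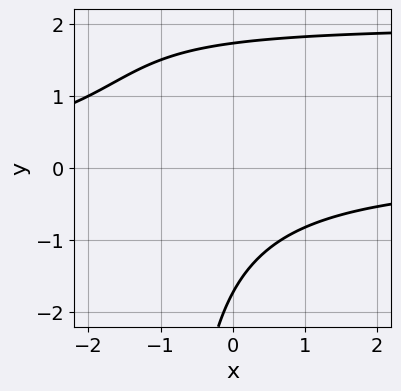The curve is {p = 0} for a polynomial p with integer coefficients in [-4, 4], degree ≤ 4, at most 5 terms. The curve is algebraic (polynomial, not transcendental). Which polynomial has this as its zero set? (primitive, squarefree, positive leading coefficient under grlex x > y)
(a) deg p = 3. A generic line meets the curve in up to 3 points.
(b) From the axis intercepts and sections: the curve avoids every integer x-axis point in the box.
(c) Putting this together gives p.

x*y^2 - 2*x*y + y^2 - 3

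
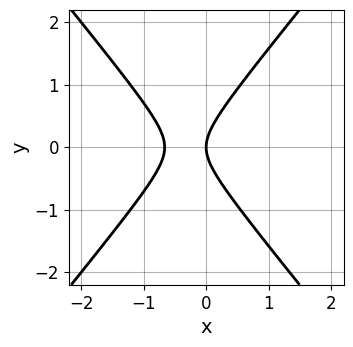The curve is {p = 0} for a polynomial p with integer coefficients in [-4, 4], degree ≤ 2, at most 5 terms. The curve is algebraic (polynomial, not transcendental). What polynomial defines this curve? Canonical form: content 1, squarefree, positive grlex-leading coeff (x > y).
3*x^2 - 2*y^2 + 2*x

Degree: a generic line meets the curve in up to 2 points, so deg p = 2.
Symmetries: mirror symmetry y ↦ −y ⇒ only even powers of y.
Checking where it meets the axes: it meets the x-axis at x = 0 (among the integer gridlines); one y-axis crossing is at y = 0.
Matching integer coefficients to the picture gives p.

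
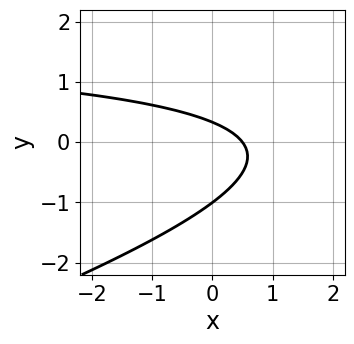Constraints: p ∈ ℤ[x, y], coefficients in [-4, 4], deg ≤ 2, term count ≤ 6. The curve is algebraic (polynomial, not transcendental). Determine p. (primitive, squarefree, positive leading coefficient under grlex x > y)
x*y - 3*y^2 - 2*x - 2*y + 1

(a) Degree: a generic line meets the curve in up to 2 points, so deg p = 2.
(b) Checking where it meets the axes: it crosses the y-axis at the gridline y = -1.
(c) The integer polynomial consistent with all of this is the stated p.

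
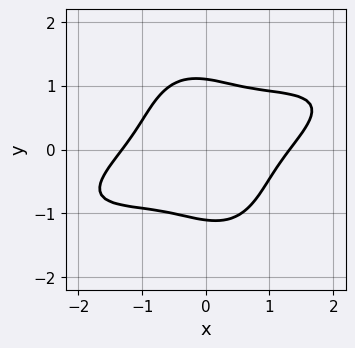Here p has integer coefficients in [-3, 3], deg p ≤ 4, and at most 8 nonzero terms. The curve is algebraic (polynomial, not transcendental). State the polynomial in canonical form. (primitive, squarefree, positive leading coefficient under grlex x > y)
x^4 - 3*x^3*y + 3*x^2*y^2 + x*y^3 + 2*y^4 - 3

(a) deg p = 4. A generic line meets the curve in up to 4 points.
(b) Matching integer coefficients to the picture gives p.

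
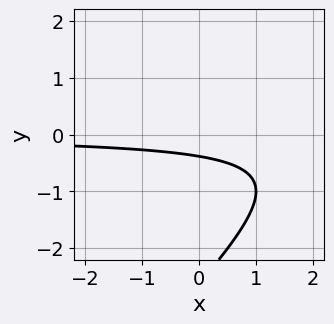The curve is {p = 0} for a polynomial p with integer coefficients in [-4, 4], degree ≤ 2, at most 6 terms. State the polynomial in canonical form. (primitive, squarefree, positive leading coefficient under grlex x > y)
1. deg p = 2. A generic line meets the curve in up to 2 points.
2. From the axis intercepts and sections: the curve avoids every integer x-axis point in the box.
3. Solving for integer coefficients yields p as stated.

x*y - y^2 - 3*y - 1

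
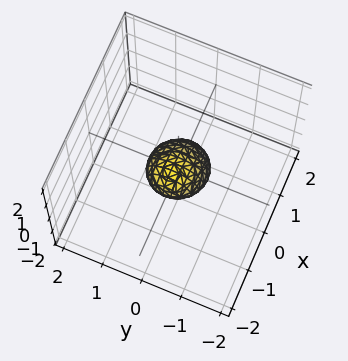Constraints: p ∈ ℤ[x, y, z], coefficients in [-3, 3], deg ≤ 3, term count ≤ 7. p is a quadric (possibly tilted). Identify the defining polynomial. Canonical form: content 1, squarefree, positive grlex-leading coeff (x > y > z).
2*x^2 + 2*x*z + 2*y^2 + 2*z^2 - 1

Degree: a generic line meets the surface in up to 2 points, so deg p = 2.
Solving for integer coefficients yields p as stated.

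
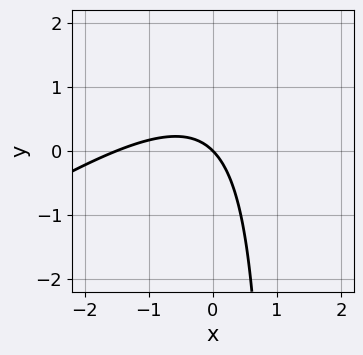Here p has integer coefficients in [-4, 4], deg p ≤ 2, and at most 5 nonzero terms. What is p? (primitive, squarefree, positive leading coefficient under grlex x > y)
1. Degree: the shape is more complex than any degree-1 curve, so deg p = 2.
2. Reading off the gridlines: it meets the x-axis at x = 0 (among the integer gridlines); one y-axis crossing is at y = 0.
3. These observations pin down the coefficients.

2*x^2 - 3*x*y + 3*x + 3*y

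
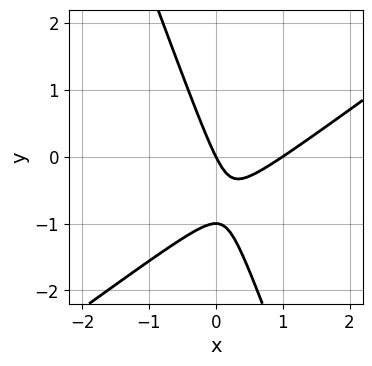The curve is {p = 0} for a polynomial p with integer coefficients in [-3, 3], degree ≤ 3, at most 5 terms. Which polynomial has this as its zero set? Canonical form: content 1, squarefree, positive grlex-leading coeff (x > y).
(a) deg p = 2. No degree-1 curve has this shape.
(b) From the axis intercepts and sections: among the integer gridlines, it crosses the y-axis at y ∈ {-1, 0}; the x-axis gridline crossings are at x ∈ {0, 1}.
(c) These observations pin down the coefficients.

2*x^2 - 2*x*y - y^2 - 2*x - y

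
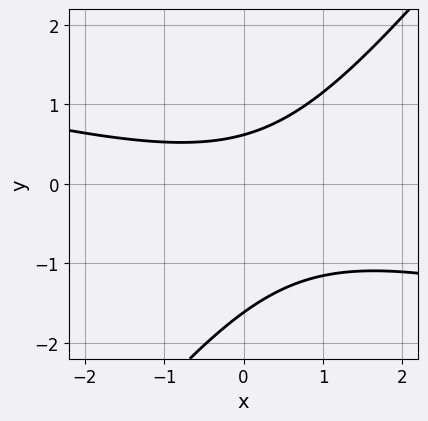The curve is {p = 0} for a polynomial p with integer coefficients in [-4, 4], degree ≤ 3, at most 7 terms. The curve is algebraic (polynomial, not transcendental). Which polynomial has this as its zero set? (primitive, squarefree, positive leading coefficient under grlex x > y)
x^2 + 3*x*y - 3*y^2 - 3*y + 3

(a) deg p = 2. No degree-1 curve has this shape.
(b) Checking where it meets the axes: it misses every integer gridline on the x-axis.
(c) These observations pin down the coefficients.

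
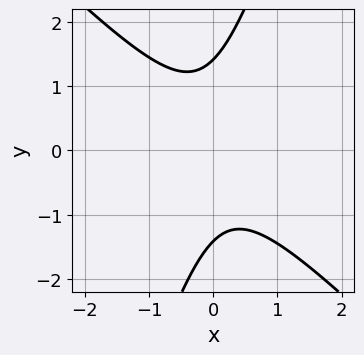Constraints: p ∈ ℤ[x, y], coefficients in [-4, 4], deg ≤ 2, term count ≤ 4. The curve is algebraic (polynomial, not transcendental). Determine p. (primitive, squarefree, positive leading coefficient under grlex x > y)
3*x^2 + 2*x*y - y^2 + 2

First, deg p = 2.
Next, against the integer gridlines: the curve avoids every integer x-axis point in the box.
Finally, together with the visible shape, these determine p as stated.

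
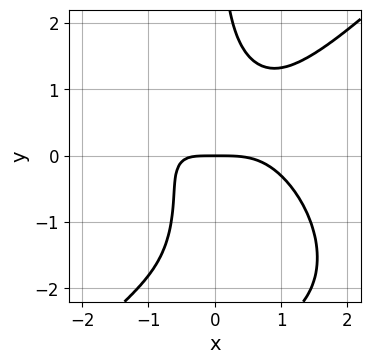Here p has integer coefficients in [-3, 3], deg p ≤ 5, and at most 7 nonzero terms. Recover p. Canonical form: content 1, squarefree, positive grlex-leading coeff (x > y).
Degree: the shape is more complex than any degree-3 curve, so deg p = 4.
From the visible intercepts: one y-axis crossing is at y = 0; one x-axis crossing is at x = 0.
Matching integer coefficients to the picture gives p.

2*x^4 - 2*x*y^3 - 3*x*y^2 + 3*x*y + 3*y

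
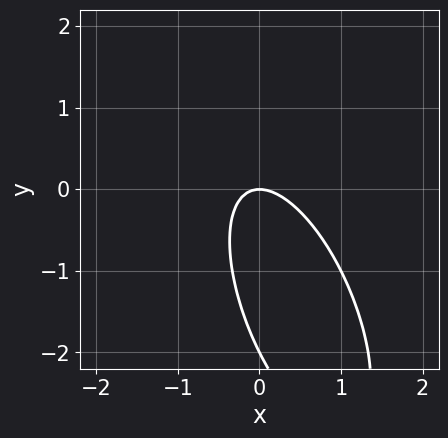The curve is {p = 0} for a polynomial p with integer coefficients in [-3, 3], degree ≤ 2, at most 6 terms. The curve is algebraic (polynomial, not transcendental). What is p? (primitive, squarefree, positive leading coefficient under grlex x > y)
(a) deg p = 2.
(b) Observable constraints: it meets the x-axis at x = 0 (among the integer gridlines); the y-axis gridline crossings are at y ∈ {-2, 0}.
(c) These observations pin down the coefficients.

3*x^2 + 2*x*y + y^2 + 2*y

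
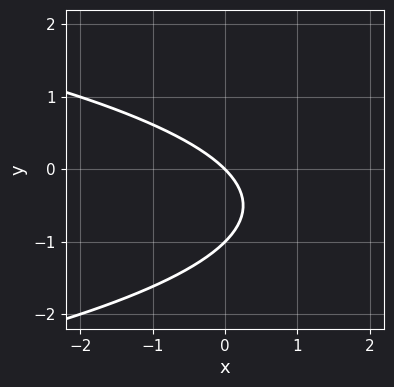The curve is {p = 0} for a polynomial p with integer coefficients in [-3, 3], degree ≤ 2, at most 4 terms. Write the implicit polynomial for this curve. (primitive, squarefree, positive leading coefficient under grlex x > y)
y^2 + x + y

1. deg p = 2.
2. From the axis intercepts and sections: the y-axis gridline crossings are at y ∈ {-1, 0}; it meets the x-axis at x = 0 (among the integer gridlines).
3. Assembling these constraints gives the stated polynomial.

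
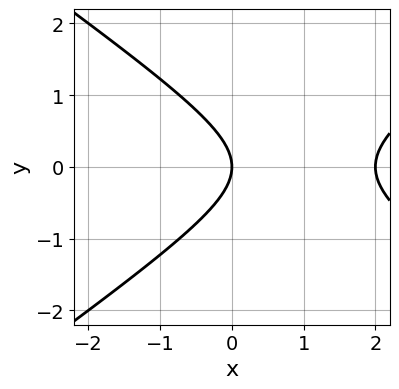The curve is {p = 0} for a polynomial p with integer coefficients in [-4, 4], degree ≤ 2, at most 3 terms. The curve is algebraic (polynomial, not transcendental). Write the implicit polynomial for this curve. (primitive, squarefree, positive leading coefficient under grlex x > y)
First, the degree is 2 — the shape is more complex than any degree-1 curve.
Next, symmetries: it's symmetric under y → −y, forcing even powers of y.
Next, from the axis intercepts and sections: one y-axis crossing is at y = 0; among the integer gridlines, it crosses the x-axis at x ∈ {0, 2}.
Finally, together with the visible shape, these determine p as stated.

x^2 - 2*y^2 - 2*x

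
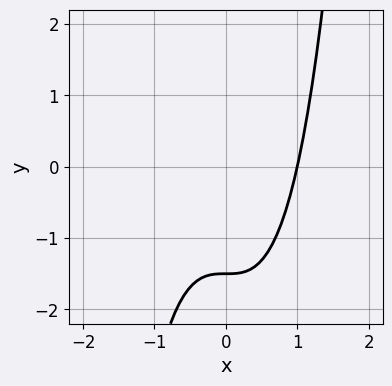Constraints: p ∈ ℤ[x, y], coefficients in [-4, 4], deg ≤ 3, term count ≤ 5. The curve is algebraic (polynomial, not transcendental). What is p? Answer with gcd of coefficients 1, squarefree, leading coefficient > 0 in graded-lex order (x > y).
1. Degree: no degree-2 curve has this shape, so deg p = 3.
2. Observable constraints: it meets the x-axis at x = 1 (among the integer gridlines).
3. Solving for integer coefficients yields p as stated.

3*x^3 - 2*y - 3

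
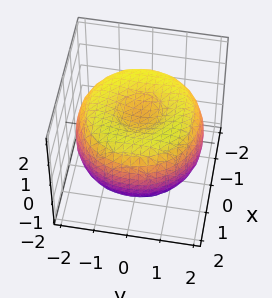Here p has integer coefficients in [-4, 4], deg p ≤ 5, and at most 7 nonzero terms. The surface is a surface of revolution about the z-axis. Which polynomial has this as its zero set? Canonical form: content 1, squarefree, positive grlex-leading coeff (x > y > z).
x^4 + 2*x^2*y^2 + y^4 - 3*x^2 - 3*y^2 + 3*z^2 - 2

1. Degree: a generic line meets the surface in up to 4 points, so deg p = 4.
2. By symmetry, the surface is invariant under rotation about z: p = q(x² + y², z).
3. Reading off the gridlines: a circular section at z = -1 has radius between 0 and 1.
4. Assembling these constraints gives the stated polynomial.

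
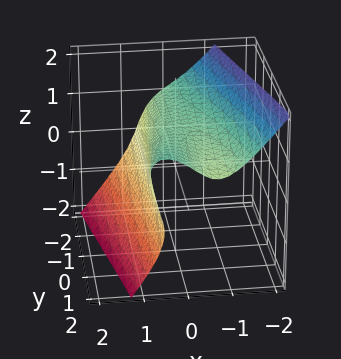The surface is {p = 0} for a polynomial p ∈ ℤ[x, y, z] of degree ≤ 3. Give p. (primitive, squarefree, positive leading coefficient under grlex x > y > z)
deg p = 3. The shape is more complex than any degree-2 surface.
Against the integer gridlines: it misses every integer gridline on the y-axis; it crosses the z-axis at the gridline z = 1.
Assembling these constraints gives the stated polynomial.

2*x^3 - x*y*z + z^3 + x^2 - 1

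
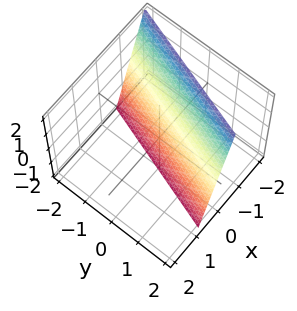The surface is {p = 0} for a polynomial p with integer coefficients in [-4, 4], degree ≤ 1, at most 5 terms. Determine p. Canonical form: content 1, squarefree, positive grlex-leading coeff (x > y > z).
First, the degree is 1 — every cross-section is a straight line — this is a plane.
Next, observable constraints: it meets the y-axis at y = 2 (among the integer gridlines); it meets the z-axis at z = -2 (among the integer gridlines).
Finally, the integer polynomial consistent with all of this is the stated p.

3*x - y + z + 2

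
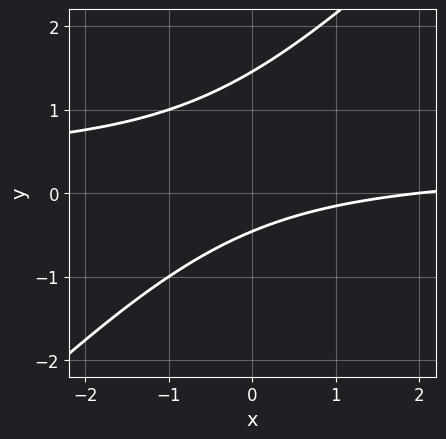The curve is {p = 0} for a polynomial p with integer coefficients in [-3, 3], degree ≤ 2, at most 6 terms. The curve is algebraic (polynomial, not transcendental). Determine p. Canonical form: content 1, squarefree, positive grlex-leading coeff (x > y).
3*x*y - 3*y^2 - x + 3*y + 2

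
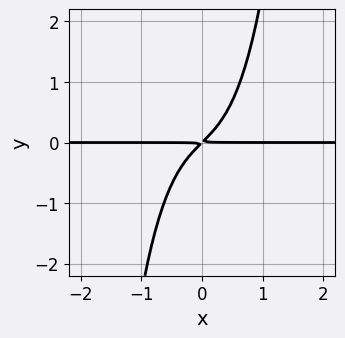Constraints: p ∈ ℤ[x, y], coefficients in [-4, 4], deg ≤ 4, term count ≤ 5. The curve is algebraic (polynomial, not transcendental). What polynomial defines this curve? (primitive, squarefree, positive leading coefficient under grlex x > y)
3*x^3*y + 2*x*y - 2*y^2

(a) Degree: a generic line meets the curve in up to 4 points, so deg p = 4.
(b) Observable constraints: every point of the x-axis in the box is on the curve.
(c) Fitting integer coefficients to these (and the overall shape) gives p.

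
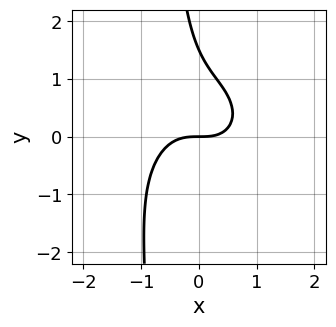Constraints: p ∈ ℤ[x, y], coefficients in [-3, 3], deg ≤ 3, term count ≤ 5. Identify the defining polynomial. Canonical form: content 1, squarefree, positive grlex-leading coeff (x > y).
3*x^3 + 3*x*y^2 + 2*y^2 - 3*y

The degree is 3 — no degree-2 curve has this shape.
Against the integer gridlines: it meets the y-axis at y = 0 (among the integer gridlines); one x-axis crossing is at x = 0.
Matching integer coefficients to the picture gives p.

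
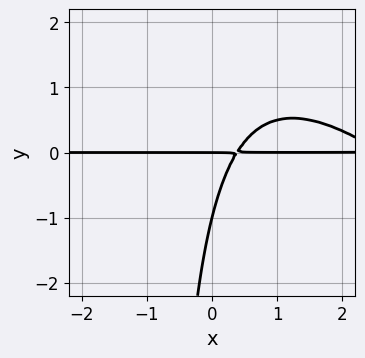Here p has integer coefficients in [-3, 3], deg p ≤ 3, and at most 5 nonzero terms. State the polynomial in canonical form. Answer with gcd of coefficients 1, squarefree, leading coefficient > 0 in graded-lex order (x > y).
1. Degree: the shape is more complex than any degree-2 curve, so deg p = 3.
2. Checking where it meets the axes: the visible x-axis segment lies entirely on the curve; the y-axis gridline crossings are at y ∈ {-1, 0}.
3. The integer polynomial consistent with all of this is the stated p.

x^2*y + x*y^2 - 3*x*y + y^2 + y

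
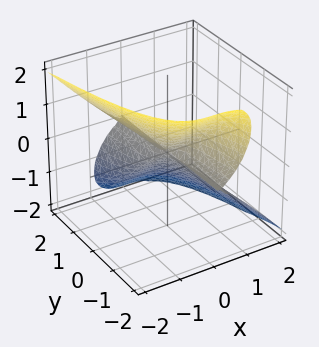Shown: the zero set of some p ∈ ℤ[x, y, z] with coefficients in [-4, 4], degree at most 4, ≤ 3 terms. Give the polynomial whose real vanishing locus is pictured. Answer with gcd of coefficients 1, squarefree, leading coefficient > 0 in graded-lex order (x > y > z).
3*x^3 + 2*y*z^2 + 2*z^3

First, the degree is 3 — a generic line meets the surface in up to 3 points.
Next, from the visible intercepts: the visible y-axis segment lies entirely on the surface; one x-axis crossing is at x = 0.
Finally, putting this together gives p.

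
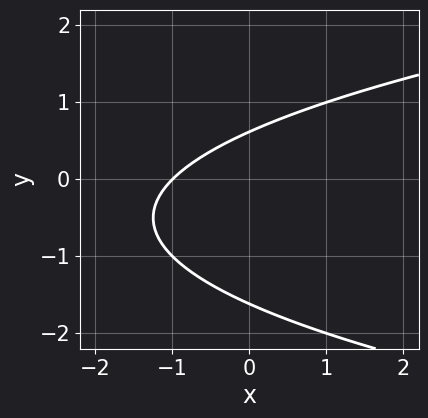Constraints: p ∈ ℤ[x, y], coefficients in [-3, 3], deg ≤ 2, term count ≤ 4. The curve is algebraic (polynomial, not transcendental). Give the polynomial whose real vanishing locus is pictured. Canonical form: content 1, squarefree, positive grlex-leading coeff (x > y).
y^2 - x + y - 1

1. Degree: a generic line meets the curve in up to 2 points, so deg p = 2.
2. From the visible intercepts: it meets the x-axis at x = -1 (among the integer gridlines).
3. Solving for integer coefficients yields p as stated.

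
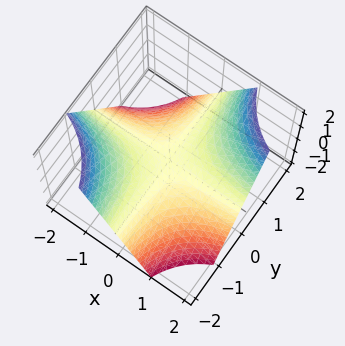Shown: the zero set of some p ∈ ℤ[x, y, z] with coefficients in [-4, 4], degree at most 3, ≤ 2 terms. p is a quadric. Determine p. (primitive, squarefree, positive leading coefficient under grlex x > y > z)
The degree is 2 — a hyperbolic paraboloid; a quadric.
Reading off the gridlines: every point of the x-axis in the box is on the surface; the visible y-axis segment lies entirely on the surface.
Putting this together gives p.

x*y - z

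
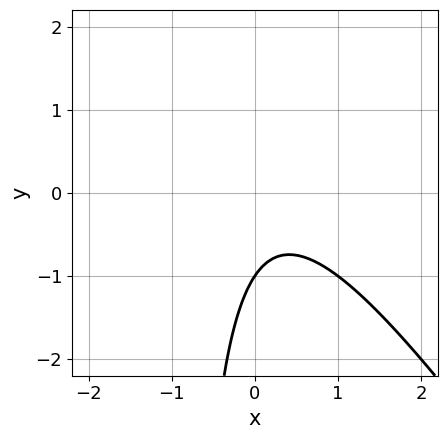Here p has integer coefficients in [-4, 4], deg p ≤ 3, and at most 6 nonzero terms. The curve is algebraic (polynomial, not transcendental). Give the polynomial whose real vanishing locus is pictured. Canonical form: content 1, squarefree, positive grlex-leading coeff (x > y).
3*x^2 + 2*x*y - x + 2*y + 2

(a) deg p = 2. The shape is more complex than any degree-1 curve.
(b) Checking where it meets the axes: no x-intercept at any integer in the box; it meets the y-axis at y = -1 (among the integer gridlines).
(c) The integer polynomial consistent with all of this is the stated p.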